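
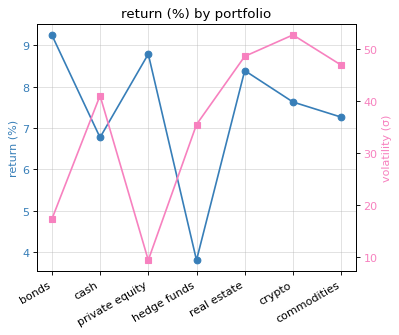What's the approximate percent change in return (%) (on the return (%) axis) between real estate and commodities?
real estate ≈ 8.5, commodities ≈ 7.5; (7.5 − 8.5) / 8.5 ≈ -11.8%.

≈ -11.8%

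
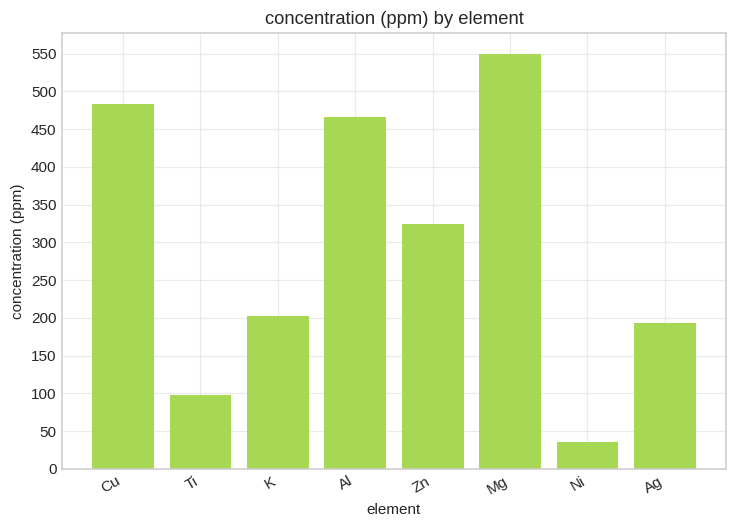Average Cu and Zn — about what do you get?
≈ 400

(500 + 300) / 2 ≈ 400.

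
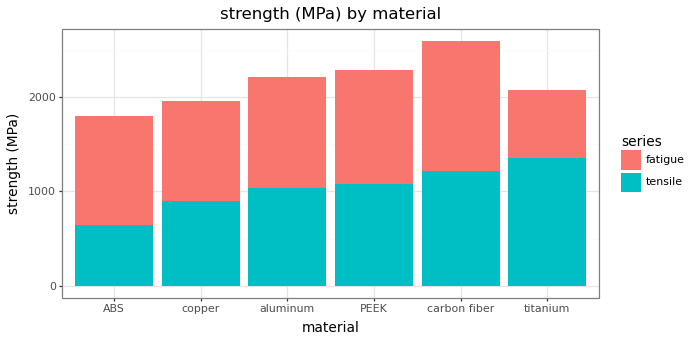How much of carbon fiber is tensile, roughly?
≈ 1000

tensile top ≈ 1000, bottom ≈ 0; segment ≈ 1000.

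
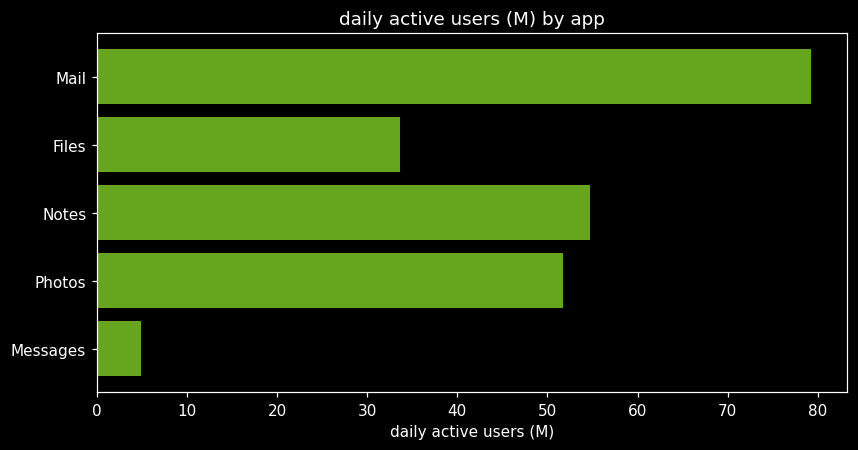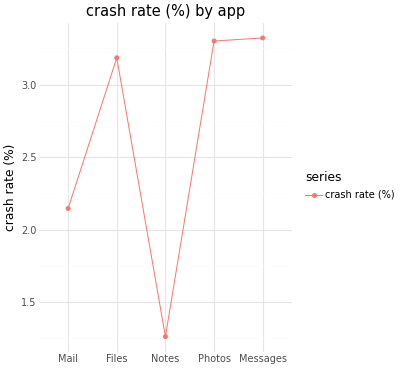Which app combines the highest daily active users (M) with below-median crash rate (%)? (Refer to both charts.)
Mail

Chart 2 median crash rate (%) ≈ 3; below-median apps: Mail, Notes. Among those, Mail has the highest daily active users (M) (≈ 80).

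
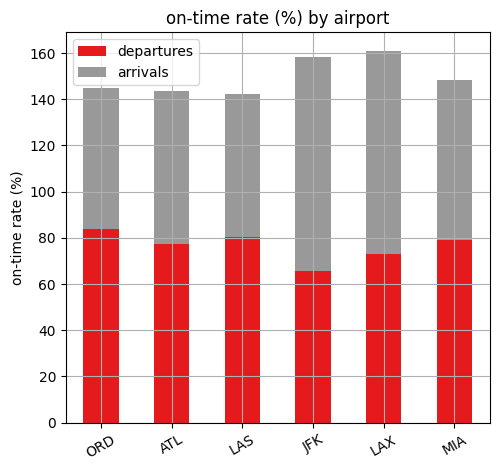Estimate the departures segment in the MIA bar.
departures top ≈ 80, bottom ≈ 0; segment ≈ 80.

≈ 80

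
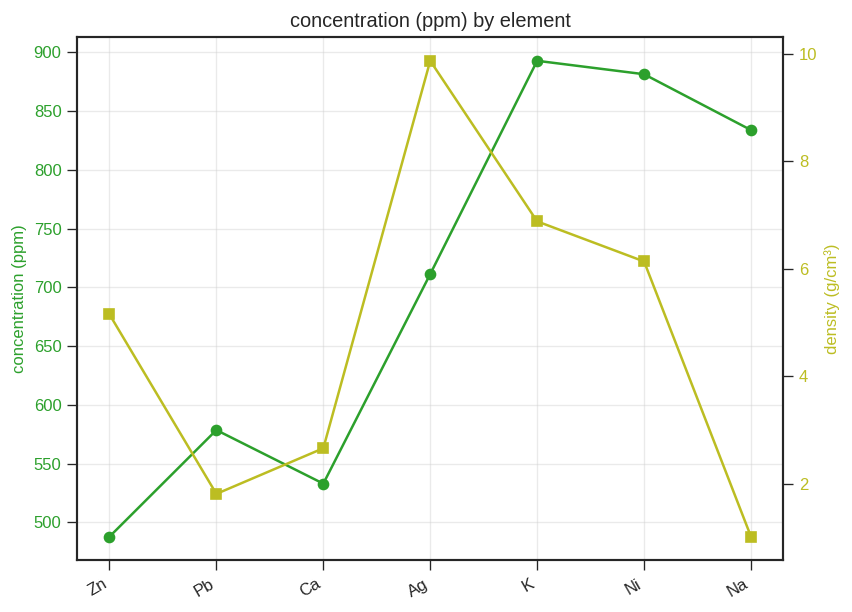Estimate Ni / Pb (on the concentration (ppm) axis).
Ni ≈ 900, Pb ≈ 600; 900/600 ≈ 1.5.

≈ 1.5×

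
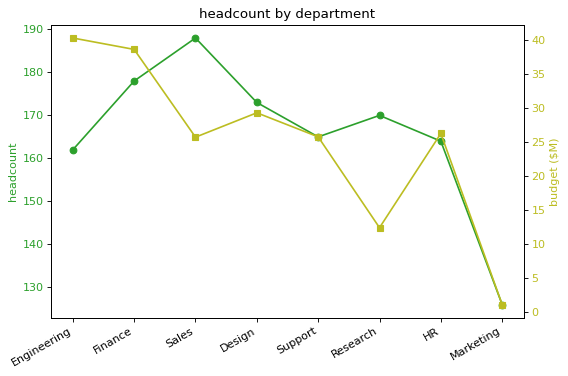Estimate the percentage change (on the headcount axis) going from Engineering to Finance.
Engineering ≈ 160, Finance ≈ 180; (180 − 160) / 160 ≈ +12.5%.

≈ +12.5%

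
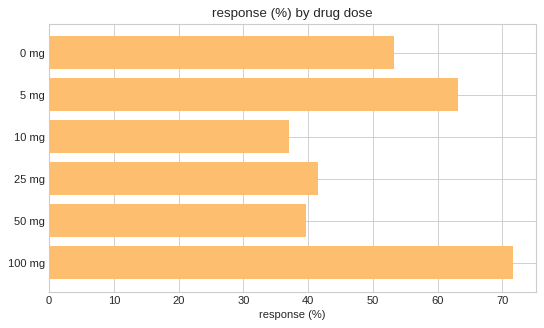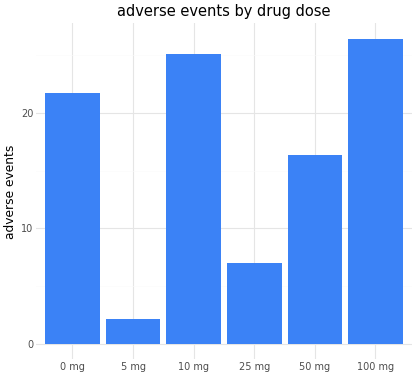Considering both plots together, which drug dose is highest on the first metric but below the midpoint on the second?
5 mg

Chart 2 median adverse events ≈ 20; below-median drug doses: 5 mg, 25 mg, 50 mg. Among those, 5 mg has the highest response (%) (≈ 60).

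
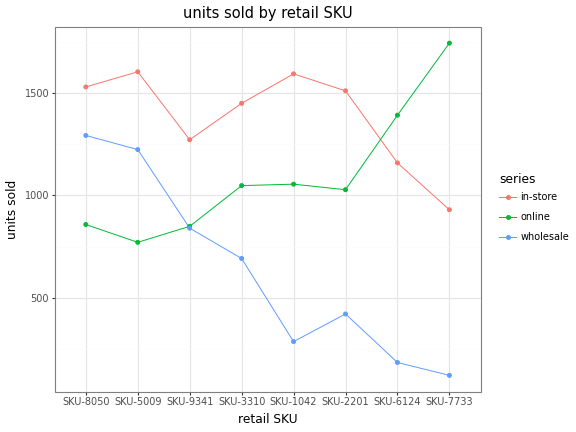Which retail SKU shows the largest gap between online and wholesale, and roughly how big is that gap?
SKU-7733: online ≈ 1800, wholesale ≈ 200 → gap ≈ 1600. Next-largest (SKU-6124) is only ≈ 1200.

SKU-7733, ≈ 1600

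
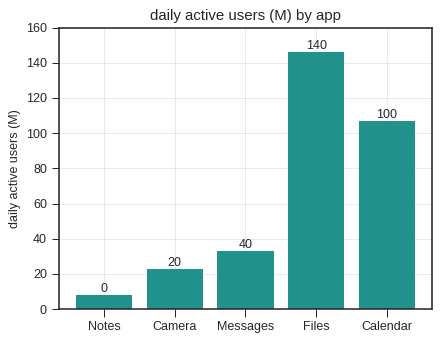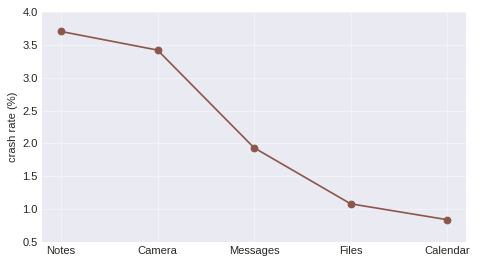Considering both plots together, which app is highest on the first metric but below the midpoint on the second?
Chart 2 median crash rate (%) ≈ 2; below-median apps: Files, Calendar. Among those, Files has the highest daily active users (M) (≈ 140).

Files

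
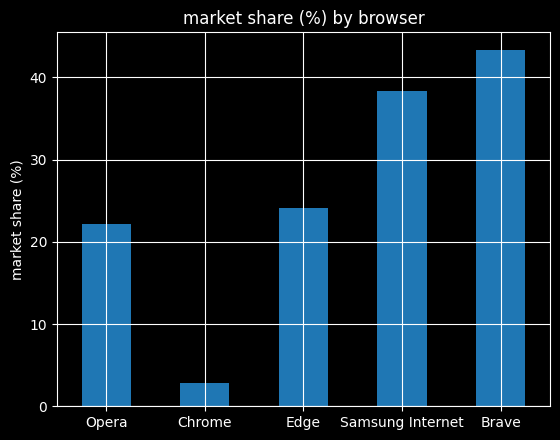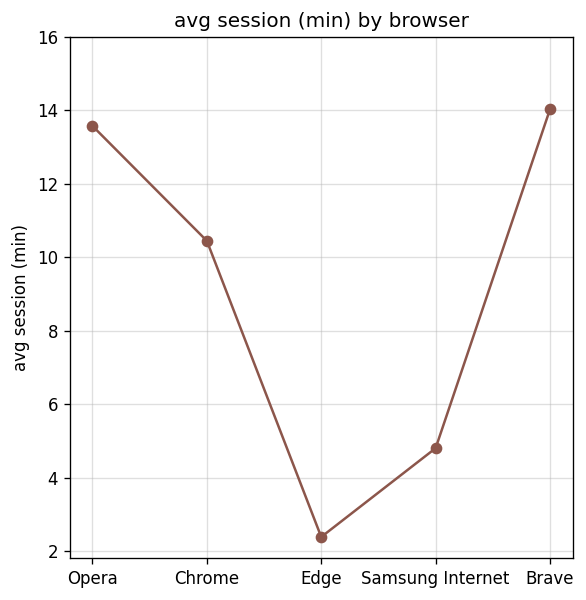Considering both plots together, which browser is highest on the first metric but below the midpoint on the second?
Chart 2 median avg session (min) ≈ 10; below-median browsers: Edge, Samsung Internet. Among those, Samsung Internet has the highest market share (%) (≈ 40).

Samsung Internet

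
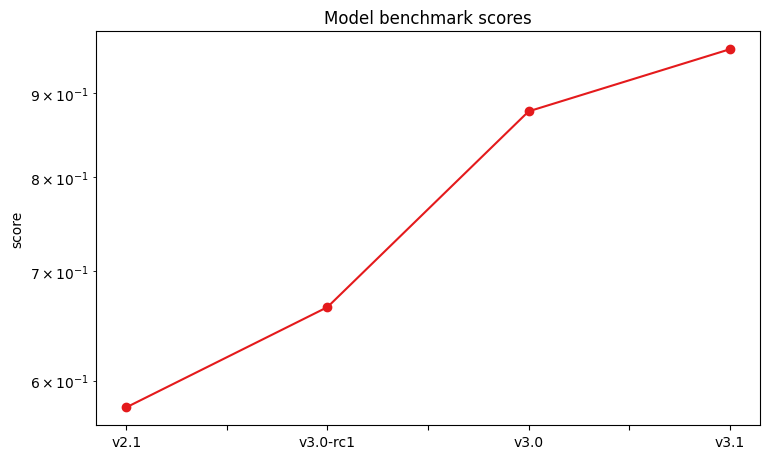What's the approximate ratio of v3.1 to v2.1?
v3.1 ≈ 0.95, v2.1 ≈ 0.60; 0.95/0.60 ≈ 1.58.

≈ 1.58×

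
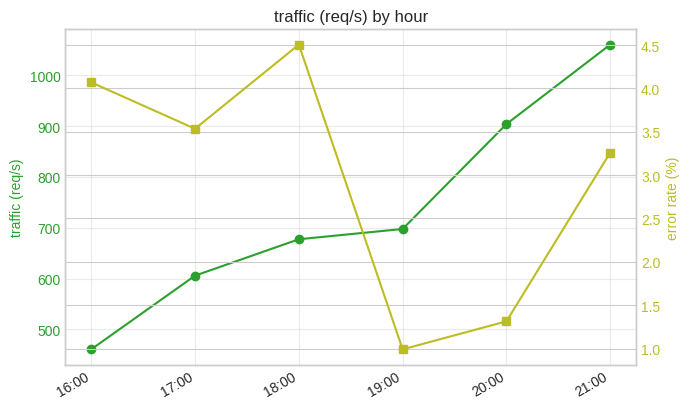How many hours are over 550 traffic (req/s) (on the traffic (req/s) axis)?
5

Above 550: 17:00, 18:00, 19:00, 20:00, 21:00.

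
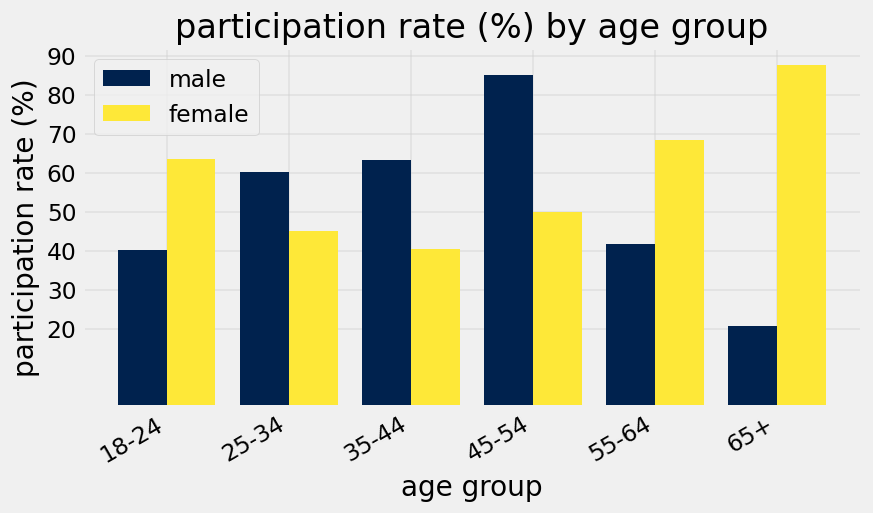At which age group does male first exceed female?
25-34

18-24: male ≈ 40 vs female ≈ 60 (not yet); 25-34: male ≈ 60 vs female ≈ 40 (first crossover).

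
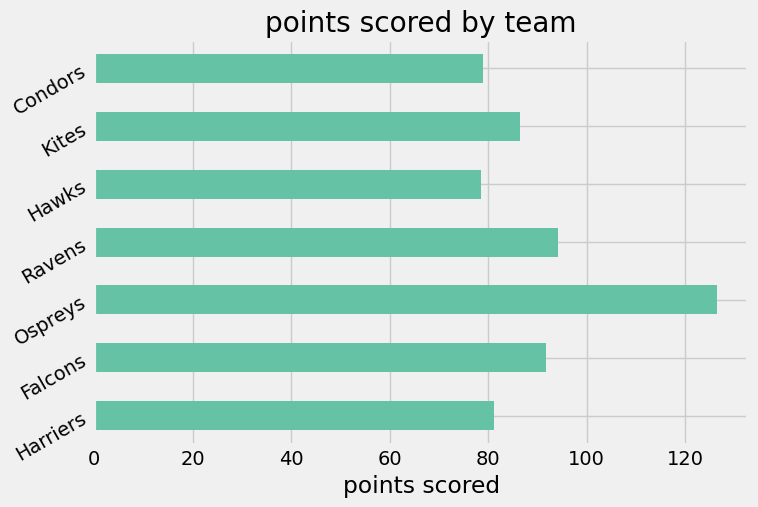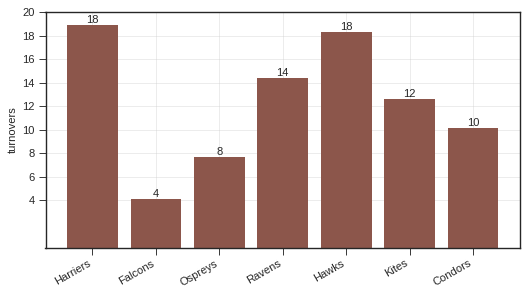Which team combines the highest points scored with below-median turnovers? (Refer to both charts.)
Ospreys

Chart 2 median turnovers ≈ 12; below-median teams: Falcons, Ospreys, Condors. Among those, Ospreys has the highest points scored (≈ 120).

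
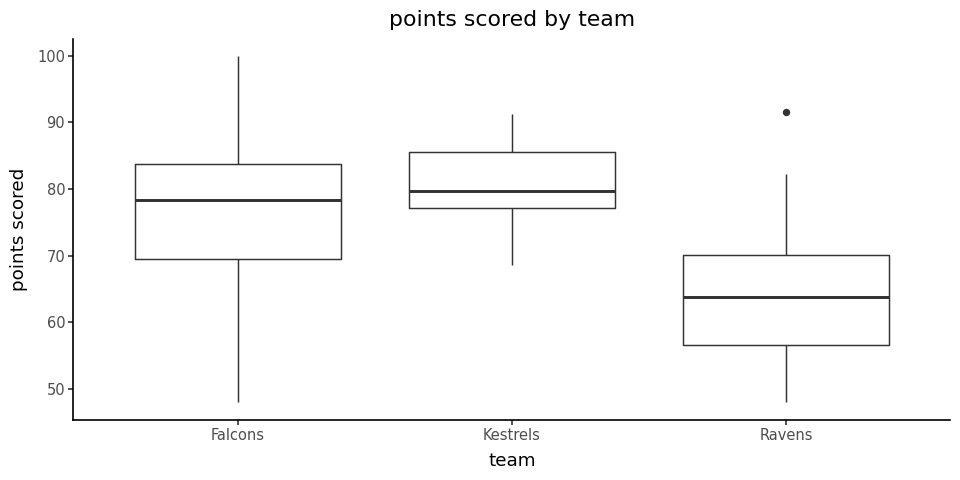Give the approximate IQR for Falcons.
Q3 ≈ 84, Q1 ≈ 70; IQR ≈ 14.

≈ 14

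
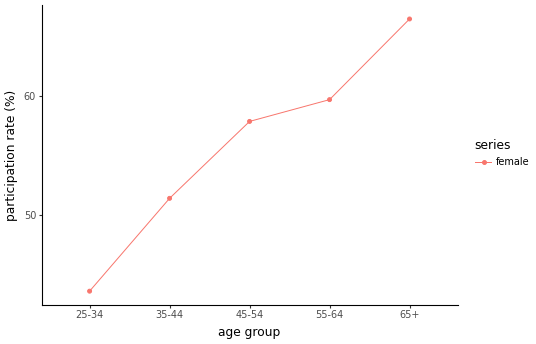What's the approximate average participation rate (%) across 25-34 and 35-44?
≈ 48

(44 + 52) / 2 ≈ 48.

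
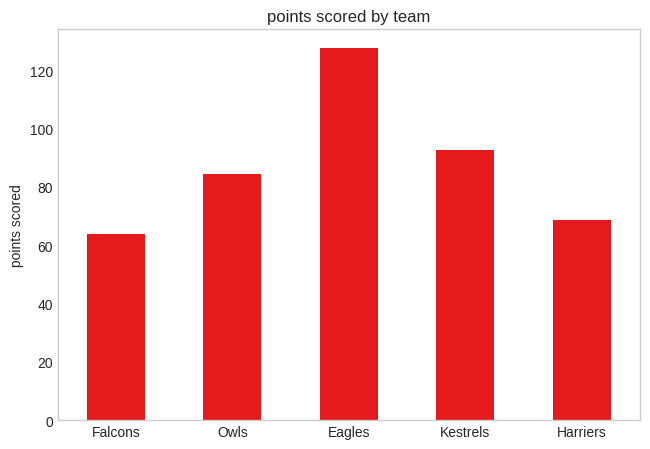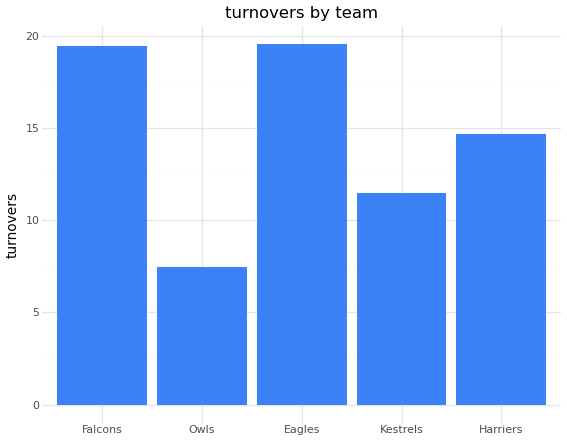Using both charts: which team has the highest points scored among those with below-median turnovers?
Chart 2 median turnovers ≈ 14; below-median teams: Owls, Kestrels. Among those, Kestrels has the highest points scored (≈ 100).

Kestrels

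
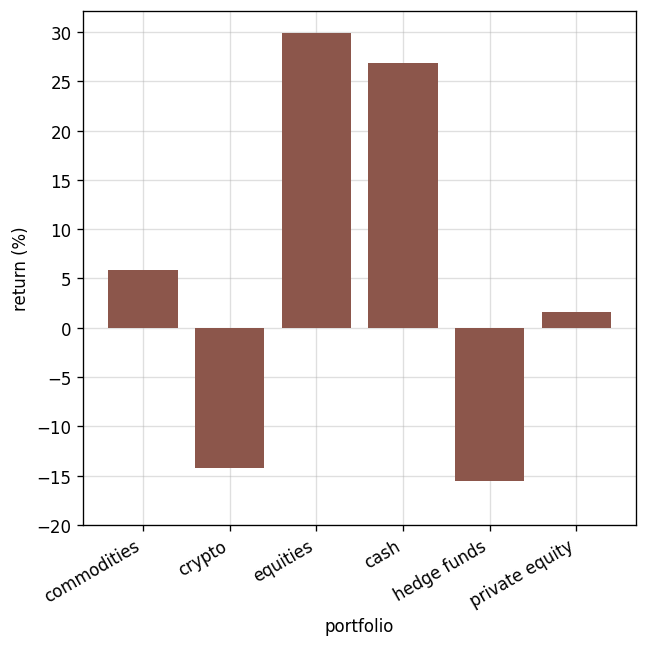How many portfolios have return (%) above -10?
Above -10: commodities, equities, cash, private equity.

4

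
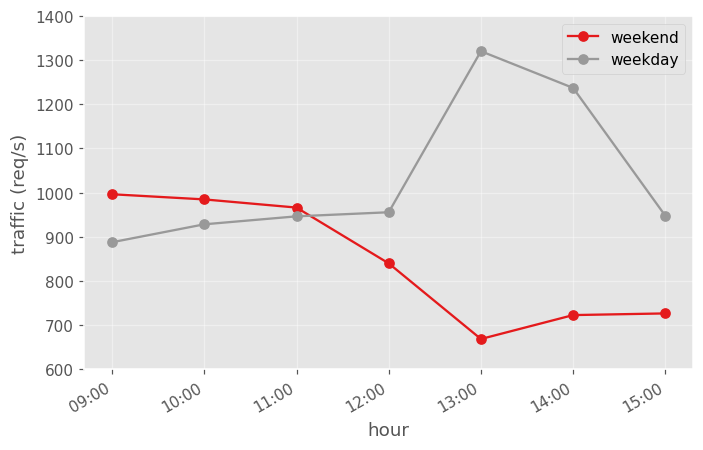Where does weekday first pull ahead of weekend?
12:00

11:00: weekday ≈ 900 vs weekend ≈ 1000 (not yet); 12:00: weekday ≈ 1000 vs weekend ≈ 800 (first crossover).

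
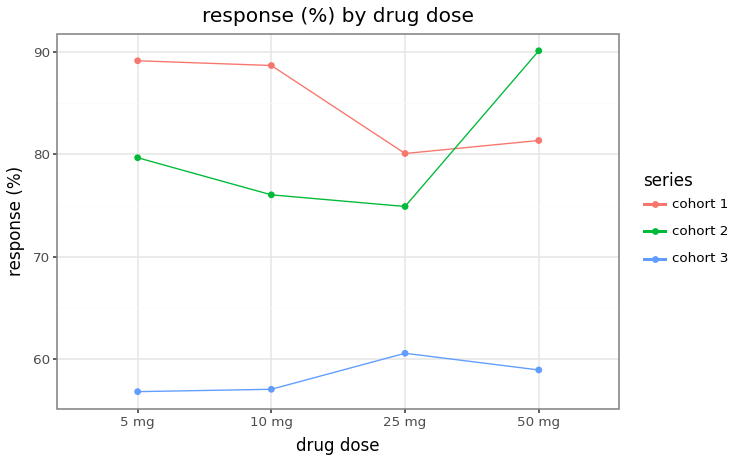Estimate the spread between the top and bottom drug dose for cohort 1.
Max 5 mg ≈ 90, min 25 mg ≈ 80; range ≈ 10.

≈ 10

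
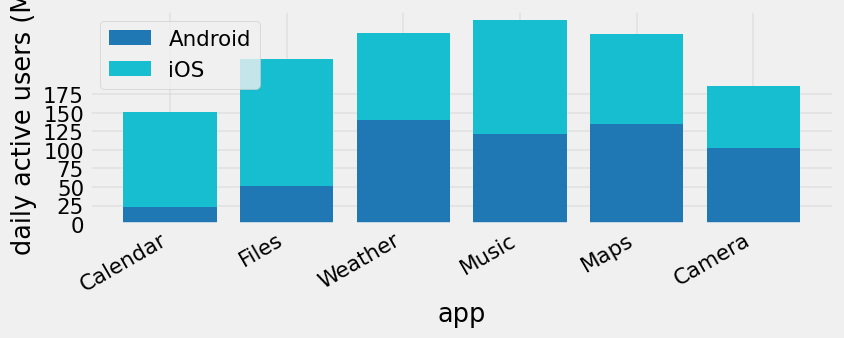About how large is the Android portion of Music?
Android top ≈ 125, bottom ≈ 0; segment ≈ 125.

≈ 125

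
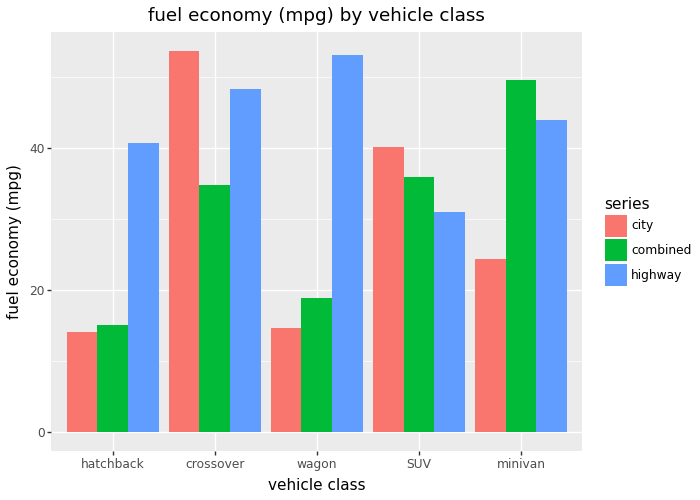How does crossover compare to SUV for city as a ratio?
crossover ≈ 55, SUV ≈ 40; 55/40 ≈ 1.38.

≈ 1.38×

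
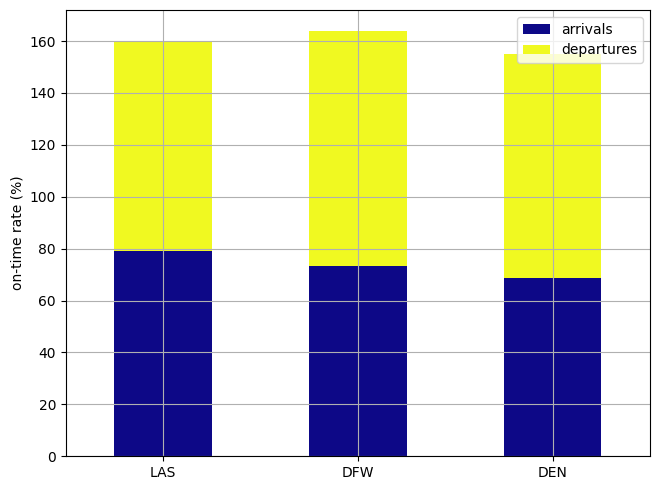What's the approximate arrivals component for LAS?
arrivals top ≈ 80, bottom ≈ 0; segment ≈ 80.

≈ 80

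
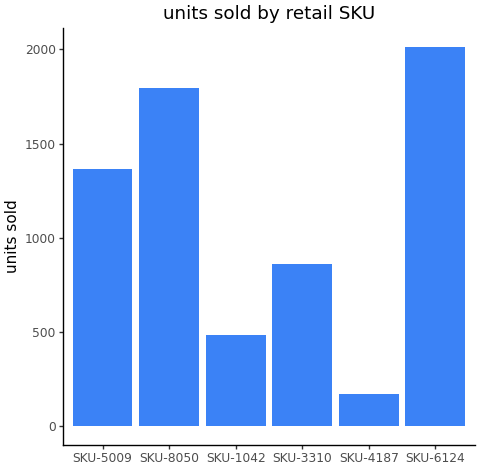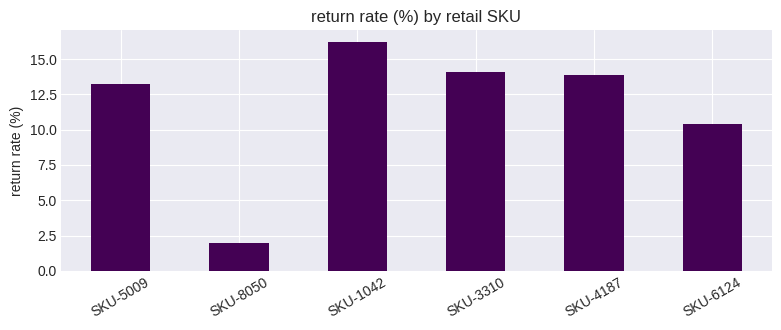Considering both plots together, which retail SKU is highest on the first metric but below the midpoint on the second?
Chart 2 median return rate (%) ≈ 14; below-median retail SKUs: SKU-5009, SKU-8050, SKU-6124. Among those, SKU-6124 has the highest units sold (≈ 2000).

SKU-6124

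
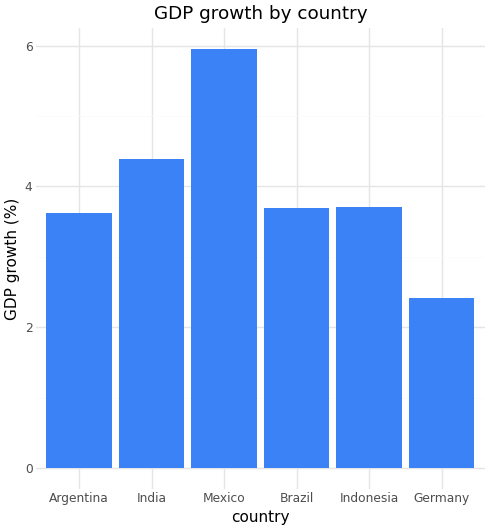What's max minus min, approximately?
Max Mexico ≈ 6.0, min Germany ≈ 2.5; range ≈ 3.5.

≈ 3.5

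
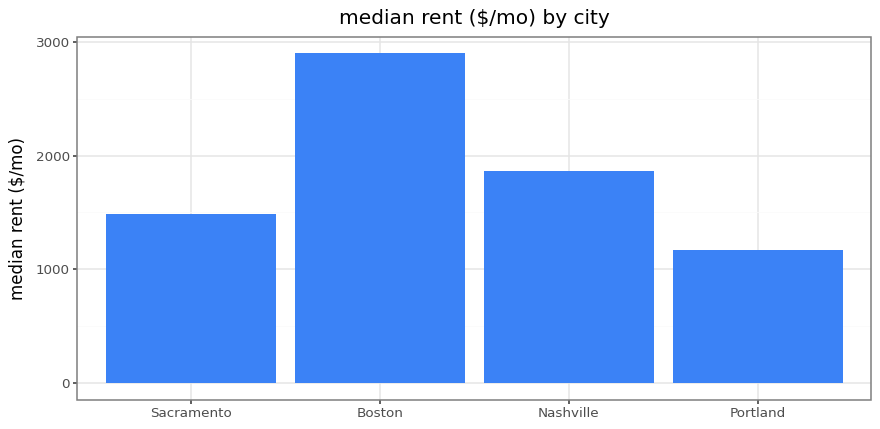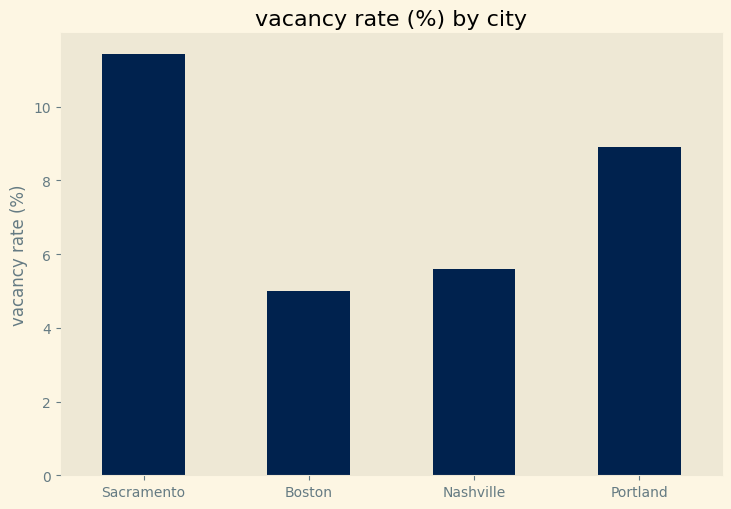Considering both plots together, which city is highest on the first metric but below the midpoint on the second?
Boston

Chart 2 median vacancy rate (%) ≈ 8; below-median cities: Boston, Nashville. Among those, Boston has the highest median rent ($/mo) (≈ 3000).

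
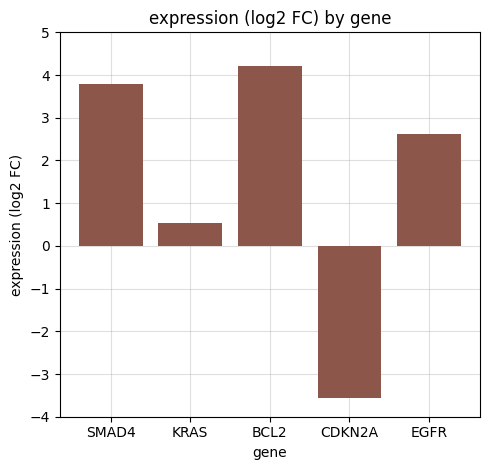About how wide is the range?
≈ 8

Max BCL2 ≈ 4, min CDKN2A ≈ -4; range ≈ 8.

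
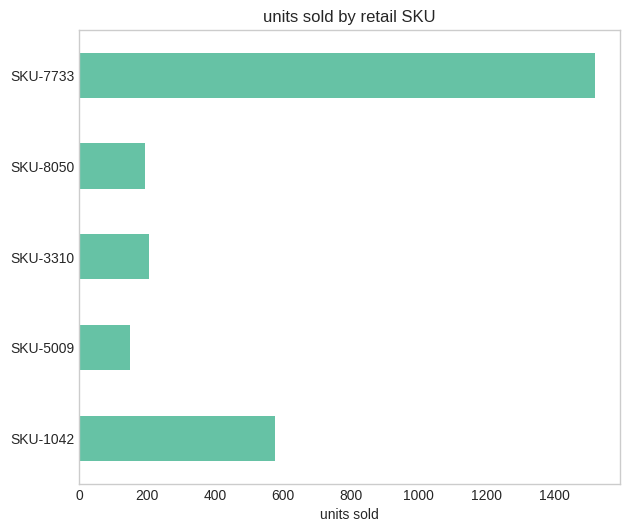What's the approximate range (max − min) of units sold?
≈ 1400

Max SKU-7733 ≈ 1600, min SKU-5009 ≈ 200; range ≈ 1400.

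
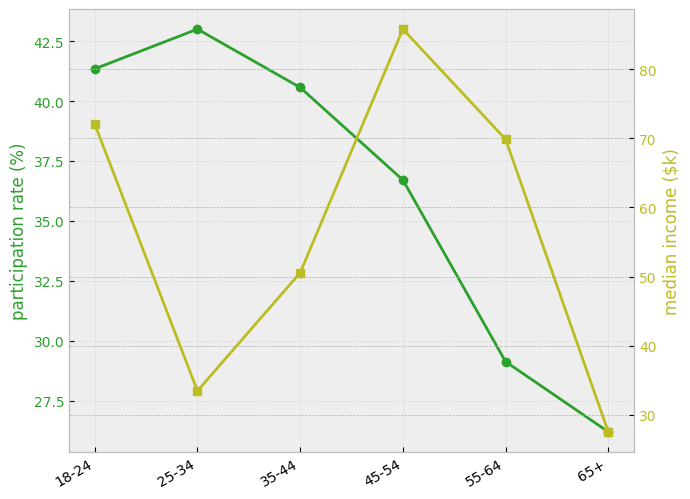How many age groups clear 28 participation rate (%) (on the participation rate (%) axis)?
Above 28: 18-24, 25-34, 35-44, 45-54, 55-64.

5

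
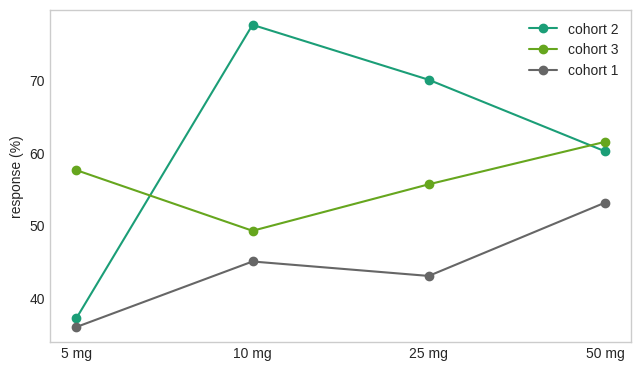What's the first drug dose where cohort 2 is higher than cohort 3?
5 mg: cohort 2 ≈ 35 vs cohort 3 ≈ 60 (not yet); 10 mg: cohort 2 ≈ 80 vs cohort 3 ≈ 50 (first crossover).

10 mg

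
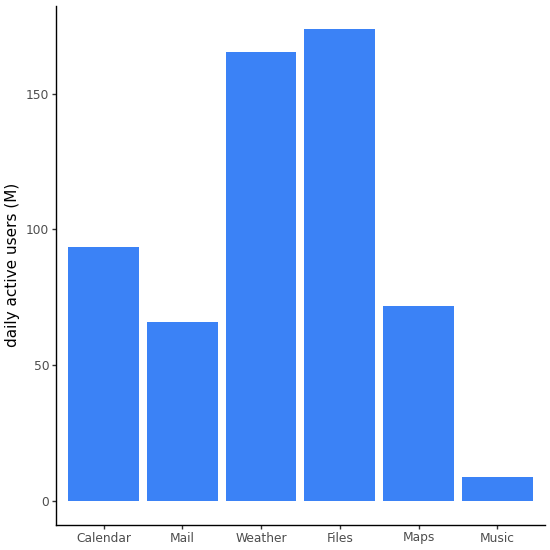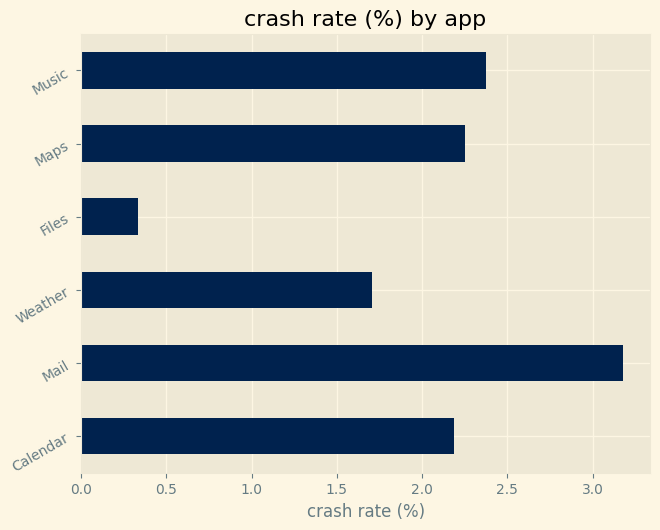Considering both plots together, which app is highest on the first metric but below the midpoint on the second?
Chart 2 median crash rate (%) ≈ 2; below-median apps: Calendar, Weather, Files. Among those, Files has the highest daily active users (M) (≈ 180).

Files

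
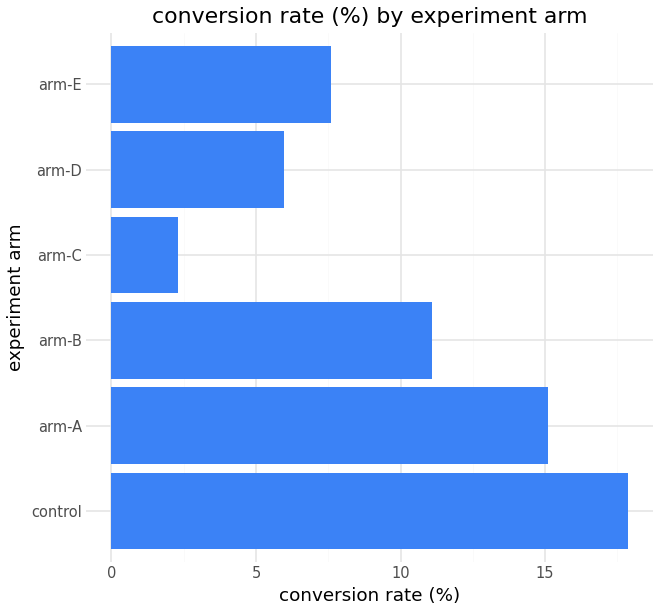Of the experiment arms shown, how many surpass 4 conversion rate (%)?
5

Above 4: control, arm-A, arm-B, arm-D, arm-E.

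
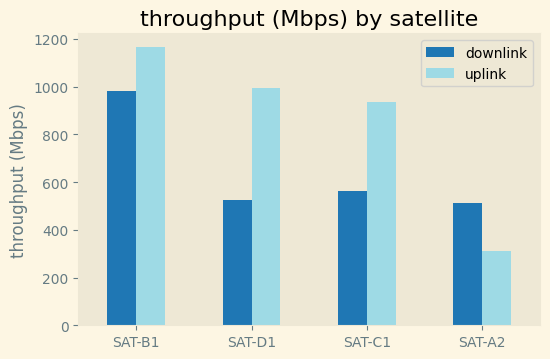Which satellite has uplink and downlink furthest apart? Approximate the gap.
SAT-D1: uplink ≈ 1000, downlink ≈ 500 → gap ≈ 500. Next-largest (SAT-C1) is only ≈ 300.

SAT-D1, ≈ 500 Mbps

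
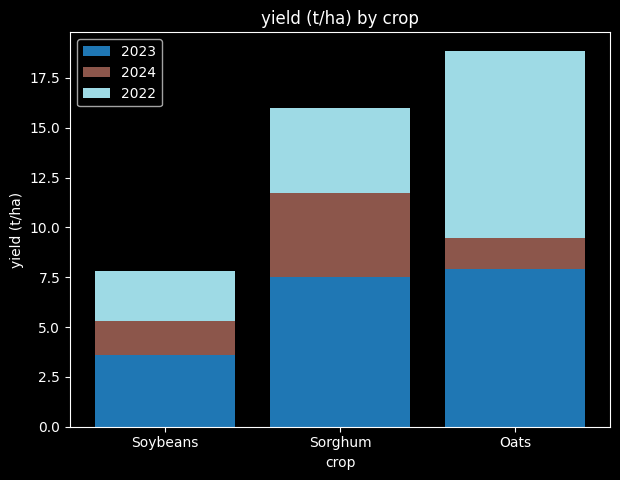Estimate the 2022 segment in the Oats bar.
2022 top ≈ 18, bottom ≈ 10; segment ≈ 8.

≈ 8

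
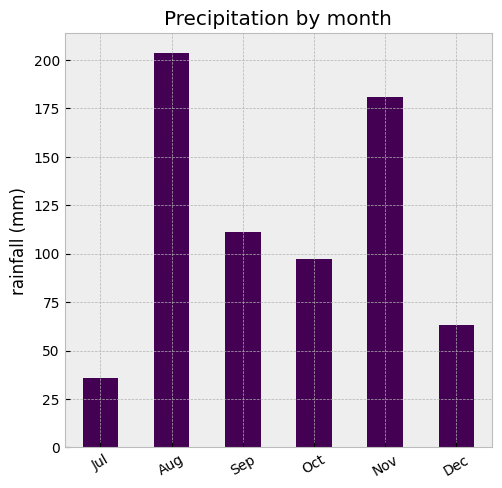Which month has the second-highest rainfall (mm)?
Nov

Top 3: Aug ≈ 200, Nov ≈ 180, Sep ≈ 120.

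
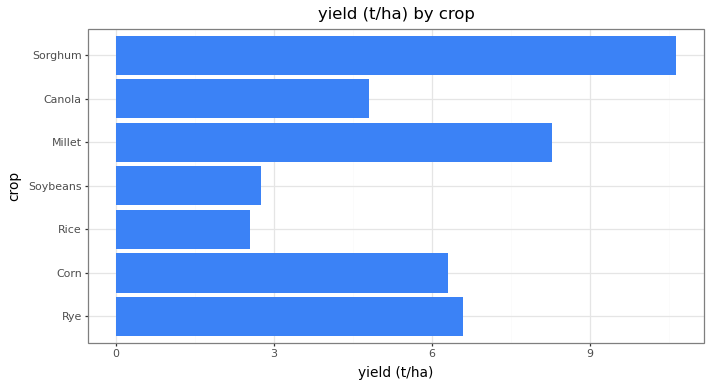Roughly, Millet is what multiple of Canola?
≈ 1.6×

Millet ≈ 8, Canola ≈ 5; 8/5 ≈ 1.6.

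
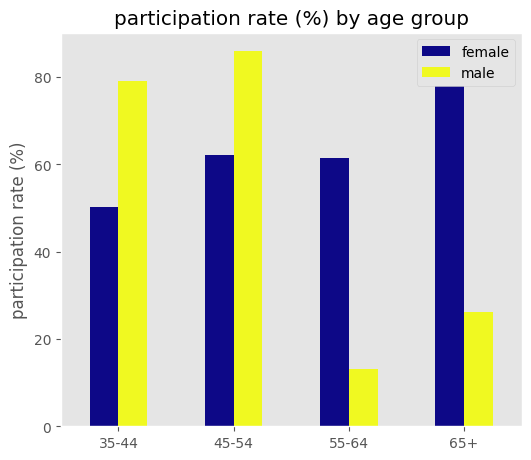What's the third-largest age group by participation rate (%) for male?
65+

Top 4 for male: 45-54 ≈ 90, 35-44 ≈ 80, 65+ ≈ 30, 55-64 ≈ 10.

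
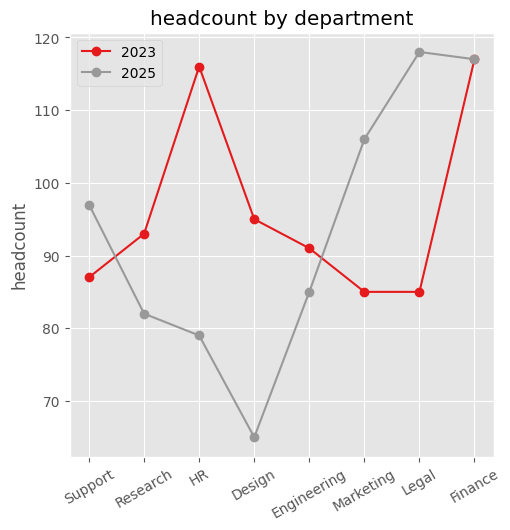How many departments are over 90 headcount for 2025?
Above 90: Support, Marketing, Legal, Finance.

4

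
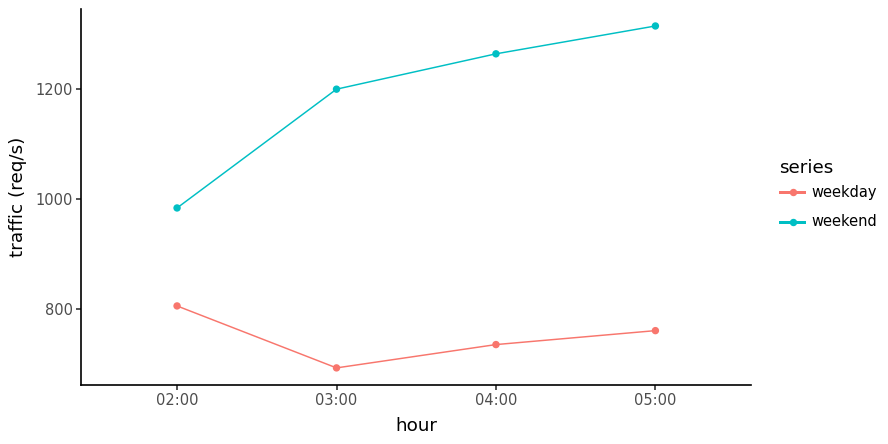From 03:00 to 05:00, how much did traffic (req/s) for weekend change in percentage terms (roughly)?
≈ +8.3%

03:00 ≈ 1200, 05:00 ≈ 1300; (1300 − 1200) / 1200 ≈ +8.3%.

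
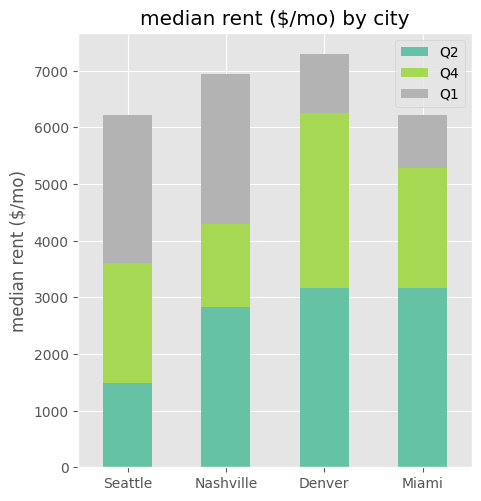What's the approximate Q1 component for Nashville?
≈ 3000

Q1 top ≈ 7000, bottom ≈ 4000; segment ≈ 3000.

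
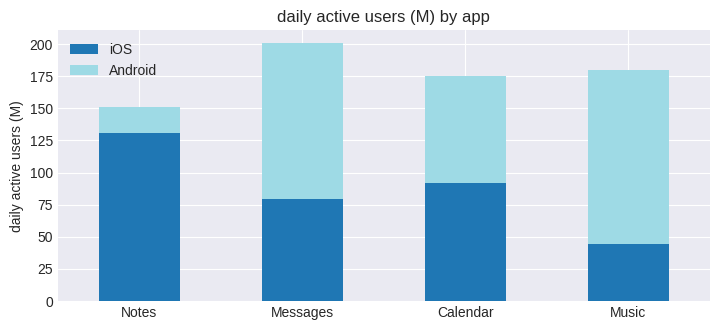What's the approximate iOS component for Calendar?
≈ 100

iOS top ≈ 100, bottom ≈ 0; segment ≈ 100.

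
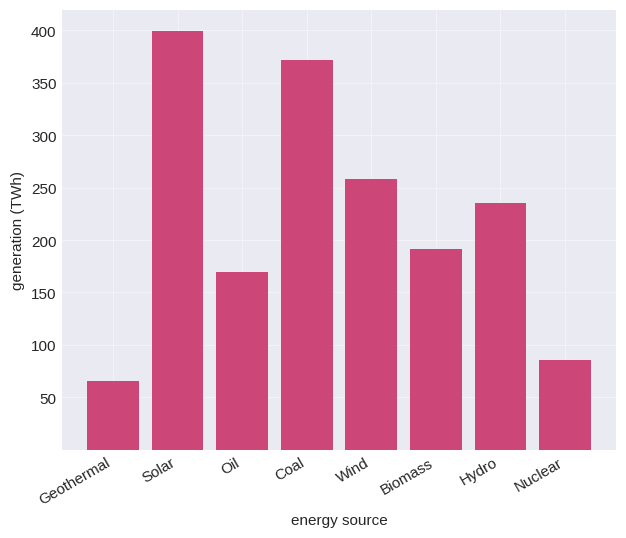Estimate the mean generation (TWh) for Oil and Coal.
(150 + 350) / 2 ≈ 250.

≈ 250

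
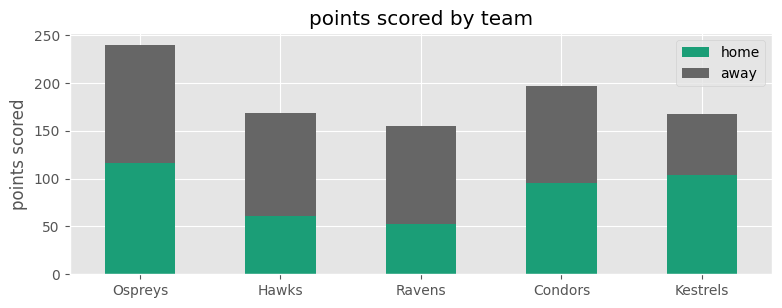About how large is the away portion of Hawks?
≈ 100

away top ≈ 160, bottom ≈ 60; segment ≈ 100.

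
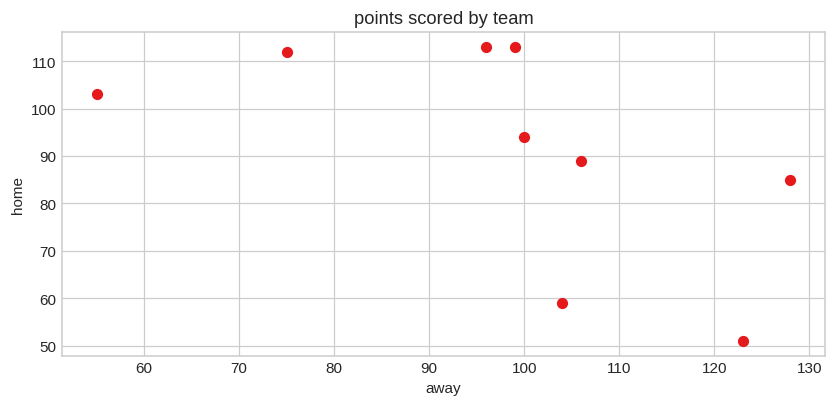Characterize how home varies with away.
Points are negatively correlated; moderate (|r| ≈ 0.6).

negative, moderate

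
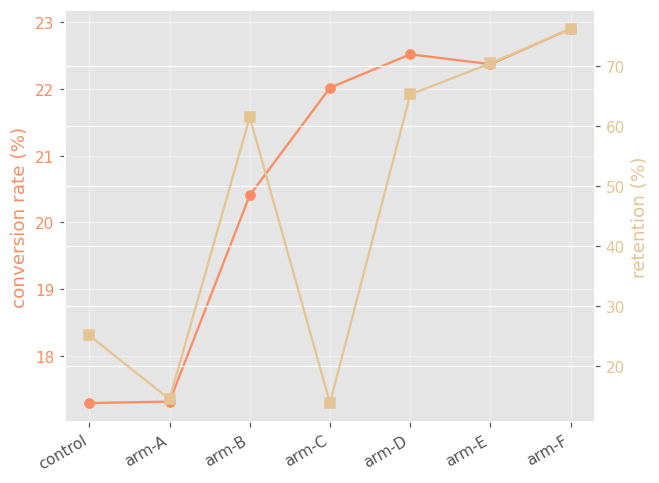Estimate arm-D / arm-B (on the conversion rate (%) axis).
arm-D ≈ 22.5, arm-B ≈ 20.5; 22.5/20.5 ≈ 1.1.

≈ 1.1×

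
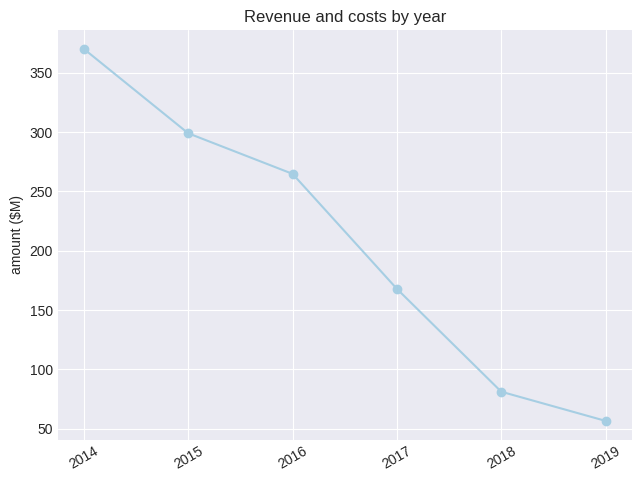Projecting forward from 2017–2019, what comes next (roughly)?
≈ 0

Last three: 150, 100, 50 → slope ≈ -50/step → next ≈ 0.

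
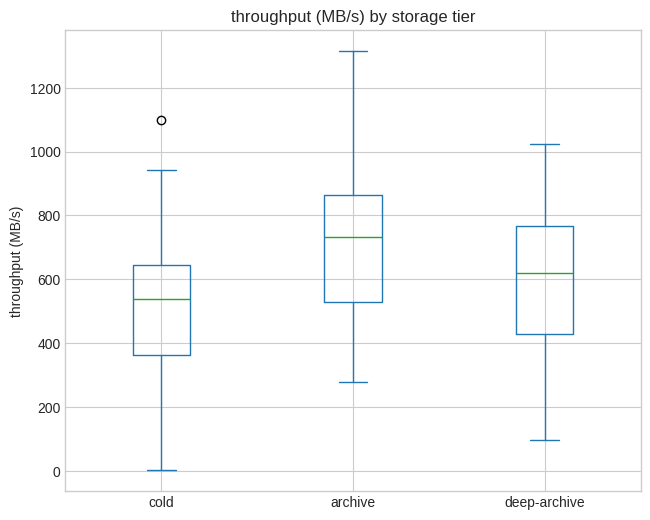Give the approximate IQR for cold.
≈ 275

Q3 ≈ 650, Q1 ≈ 375; IQR ≈ 275.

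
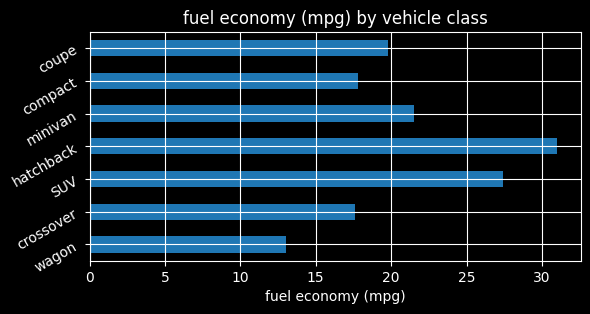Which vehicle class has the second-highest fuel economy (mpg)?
Top 3: hatchback ≈ 30, SUV ≈ 25, minivan ≈ 20.

SUV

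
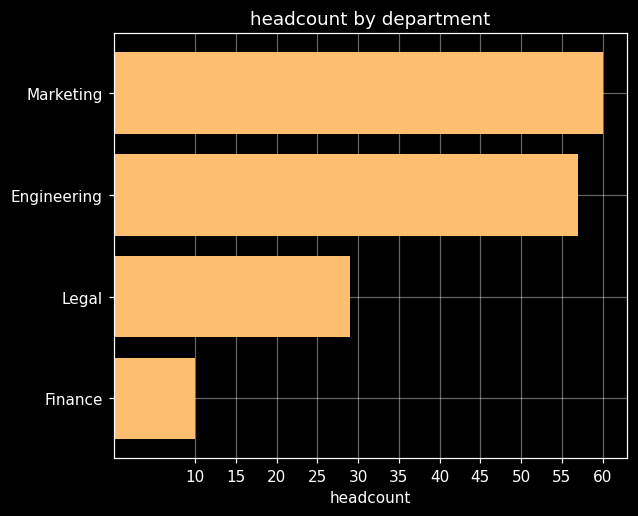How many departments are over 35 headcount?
2

Above 35: Marketing, Engineering.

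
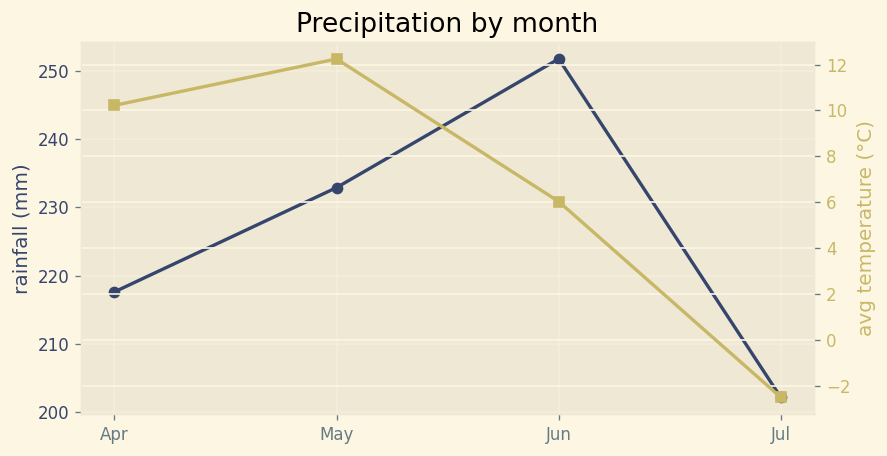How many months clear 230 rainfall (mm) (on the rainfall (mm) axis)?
Above 230: May, Jun.

2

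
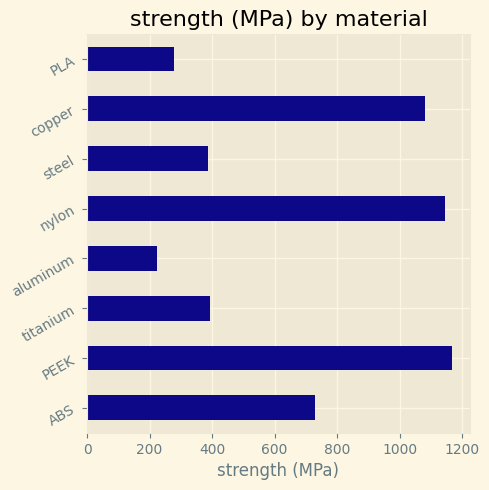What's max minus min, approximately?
Max PEEK ≈ 1200, min aluminum ≈ 200; range ≈ 1000.

≈ 1000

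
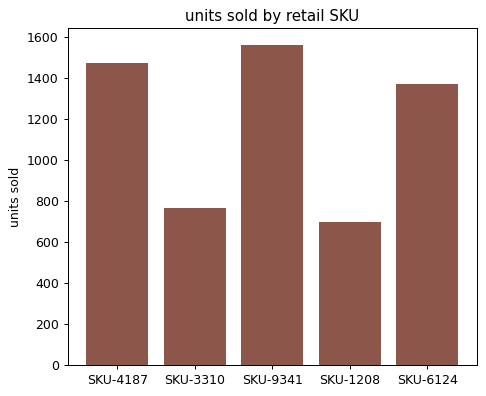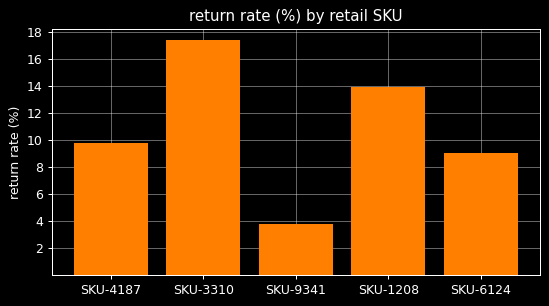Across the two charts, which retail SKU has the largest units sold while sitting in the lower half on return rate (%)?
Chart 2 median return rate (%) ≈ 10; below-median retail SKUs: SKU-9341, SKU-6124. Among those, SKU-9341 has the highest units sold (≈ 1600).

SKU-9341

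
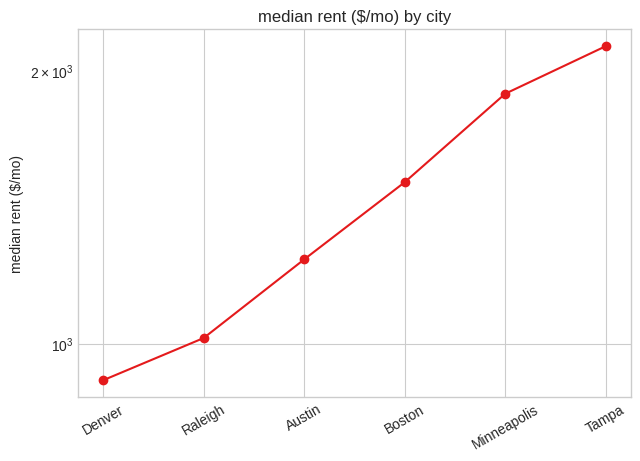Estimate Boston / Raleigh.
≈ 1.6×

Boston ≈ 1600, Raleigh ≈ 1000; 1600/1000 ≈ 1.6.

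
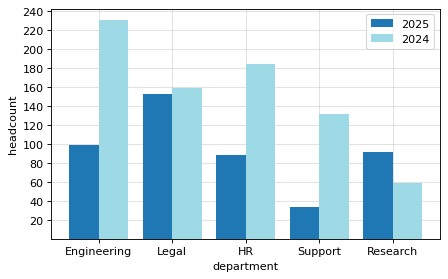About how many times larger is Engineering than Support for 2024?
Engineering ≈ 240, Support ≈ 140; 240/140 ≈ 1.71.

≈ 1.71×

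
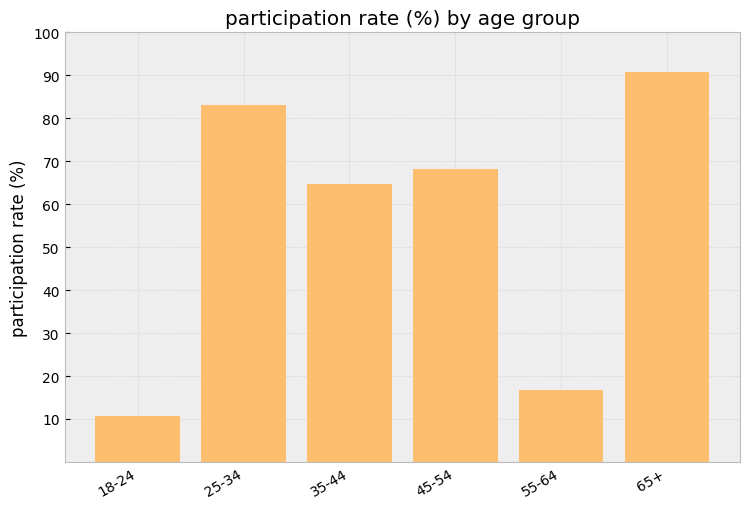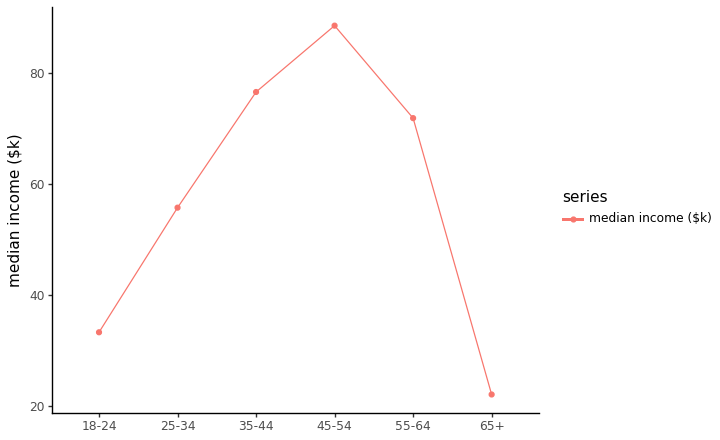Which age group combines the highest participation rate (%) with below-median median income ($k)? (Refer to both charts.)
65+

Chart 2 median median income ($k) ≈ 60; below-median age groups: 18-24, 25-34, 65+. Among those, 65+ has the highest participation rate (%) (≈ 90).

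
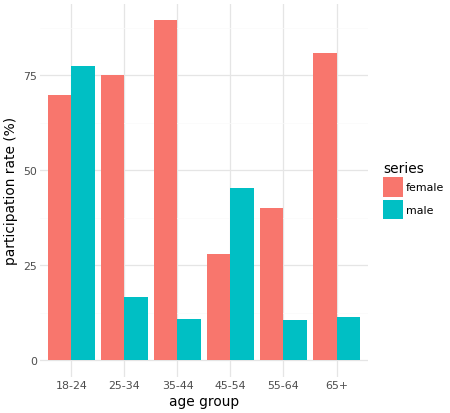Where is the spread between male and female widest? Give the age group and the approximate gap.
35-44, ≈ 80 %

35-44: male ≈ 10, female ≈ 90 → gap ≈ 80. Next-largest (65+) is only ≈ 70.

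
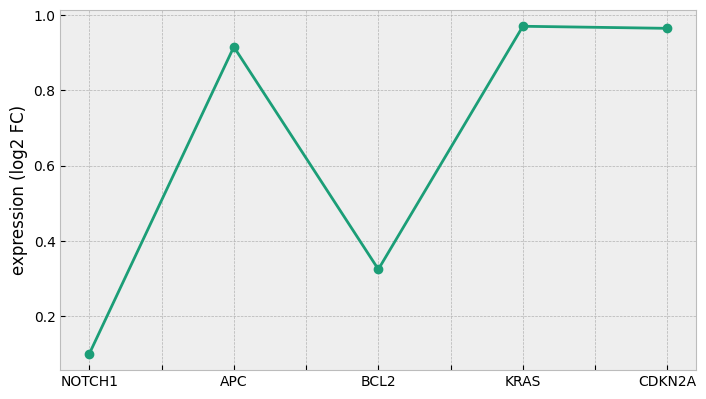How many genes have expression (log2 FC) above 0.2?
4

Above 0.2: APC, BCL2, KRAS, CDKN2A.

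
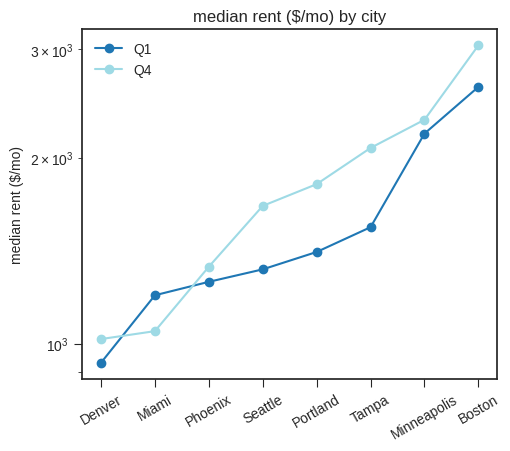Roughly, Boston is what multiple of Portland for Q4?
≈ 1.67×

Boston ≈ 3000, Portland ≈ 1800; 3000/1800 ≈ 1.67.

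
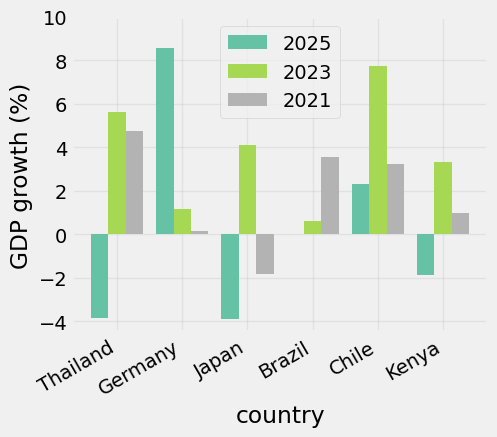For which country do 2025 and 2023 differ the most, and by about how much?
Thailand: 2025 ≈ -4, 2023 ≈ 6 → gap ≈ 10. Next-largest (Japan) is only ≈ 8.

Thailand, ≈ 10 %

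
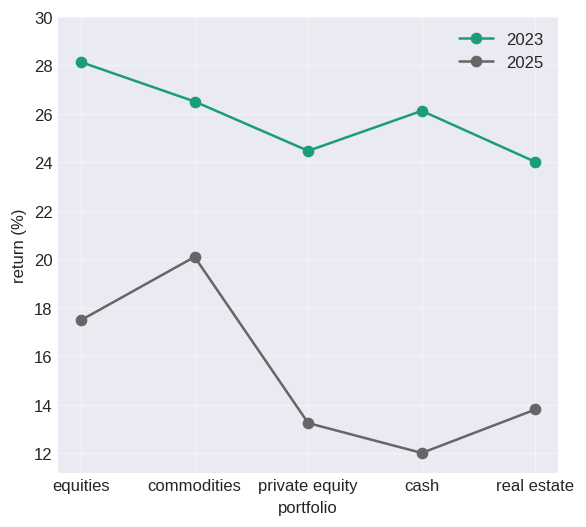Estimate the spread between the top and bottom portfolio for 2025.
≈ 8

Max commodities ≈ 20, min cash ≈ 12; range ≈ 8.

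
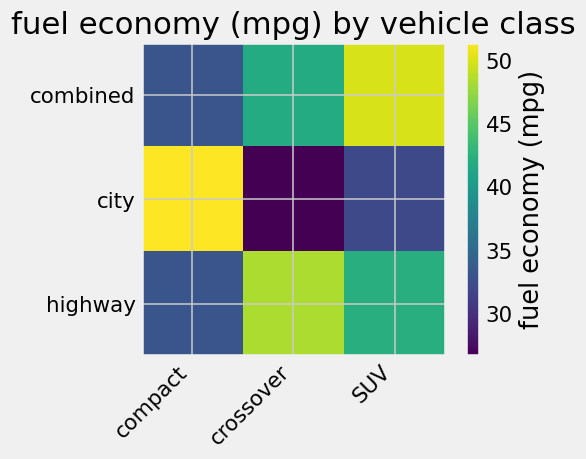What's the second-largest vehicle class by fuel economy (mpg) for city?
Top 3 for city: compact ≈ 50, SUV ≈ 30, crossover ≈ 25.

SUV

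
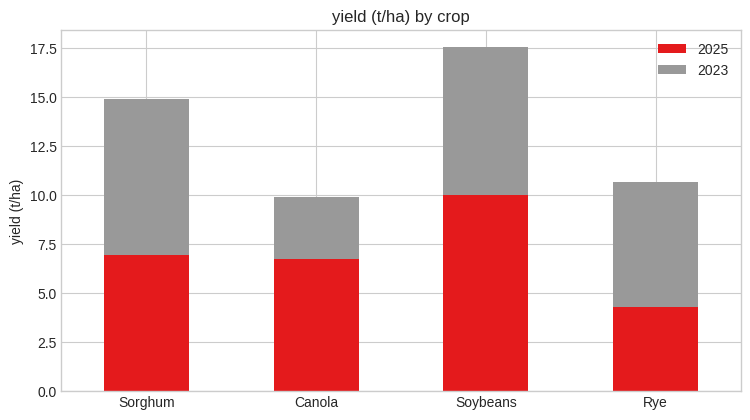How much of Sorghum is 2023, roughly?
≈ 8

2023 top ≈ 14, bottom ≈ 6; segment ≈ 8.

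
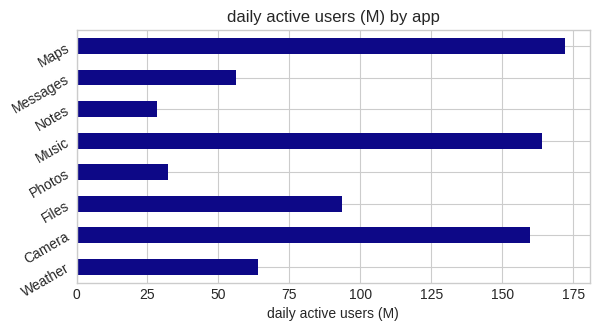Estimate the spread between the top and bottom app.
≈ 160

Max Maps ≈ 180, min Notes ≈ 20; range ≈ 160.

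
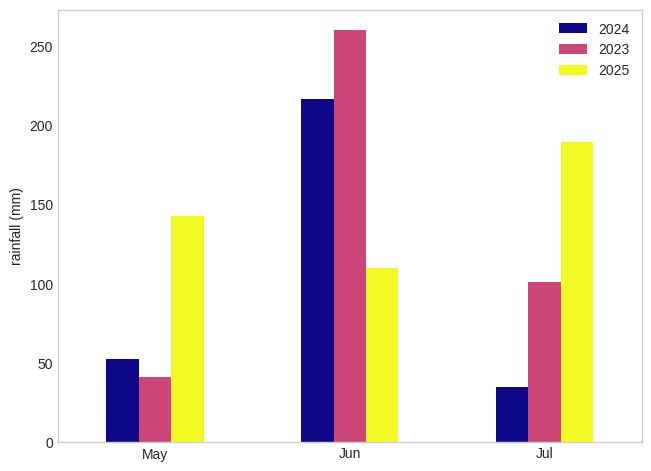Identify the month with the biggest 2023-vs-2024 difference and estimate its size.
Jul: 2023 ≈ 100, 2024 ≈ 25 → gap ≈ 75. Next-largest (Jun) is only ≈ 25.

Jul, ≈ 75 mm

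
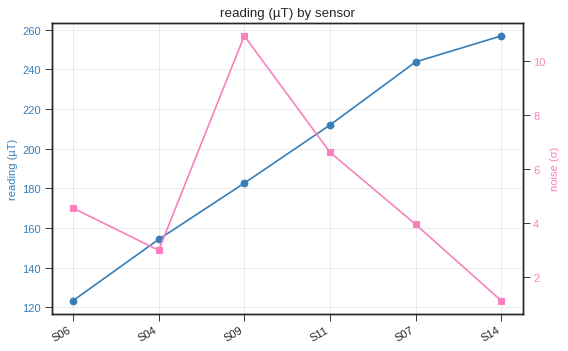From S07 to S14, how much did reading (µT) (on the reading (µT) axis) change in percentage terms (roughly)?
S07 ≈ 240, S14 ≈ 260; (260 − 240) / 240 ≈ +8.3%.

≈ +8.3%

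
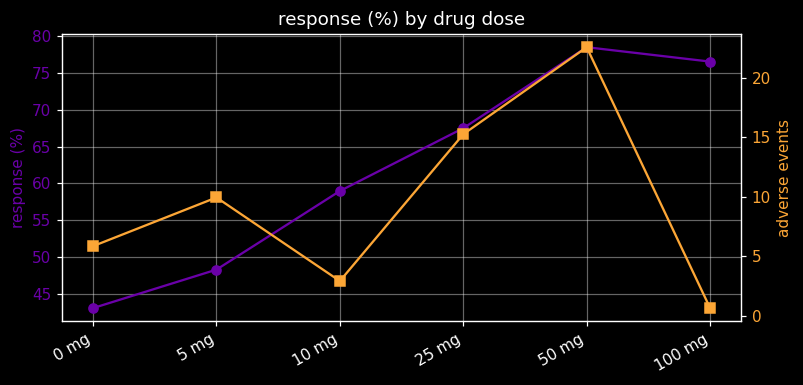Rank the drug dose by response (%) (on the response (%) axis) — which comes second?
100 mg

Top 3 (on the response (%) axis): 50 mg ≈ 80, 100 mg ≈ 75, 25 mg ≈ 65.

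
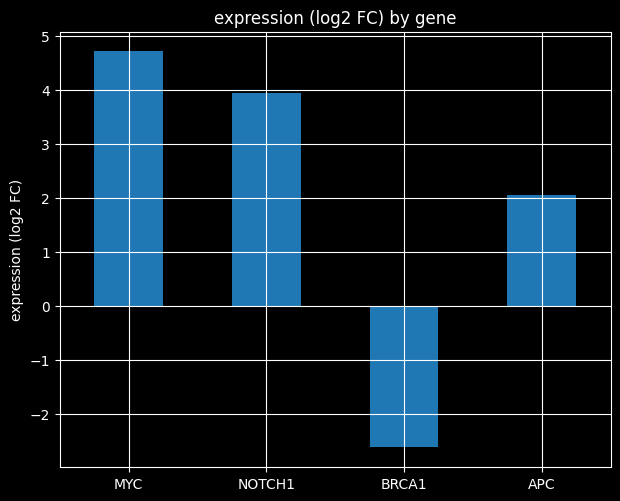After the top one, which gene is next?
Top 3: MYC ≈ 5, NOTCH1 ≈ 4, APC ≈ 2.

NOTCH1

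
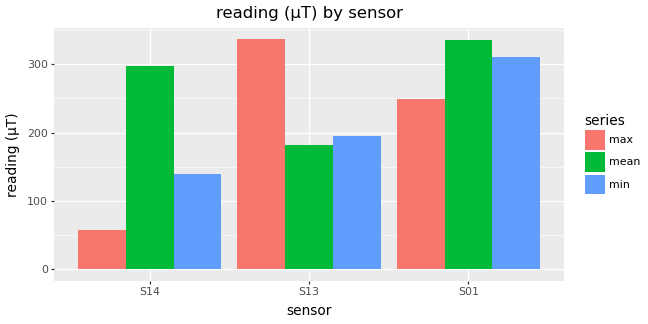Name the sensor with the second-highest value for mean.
Top 3 for mean: S01 ≈ 350, S14 ≈ 300, S13 ≈ 200.

S14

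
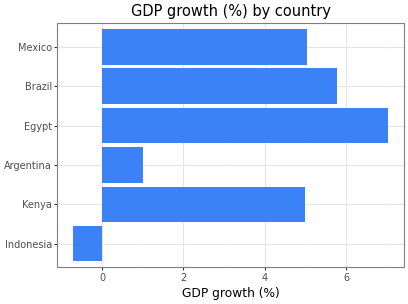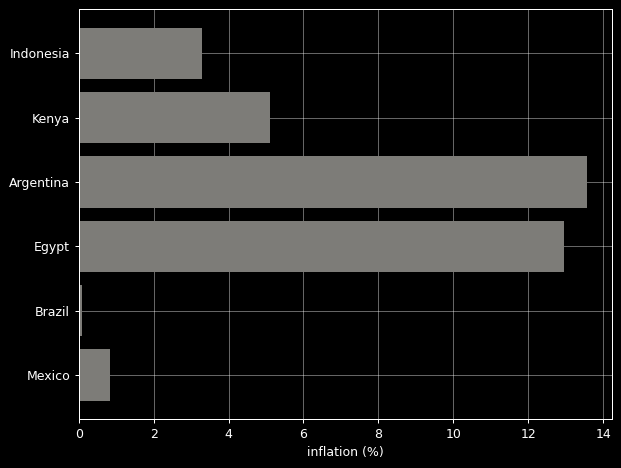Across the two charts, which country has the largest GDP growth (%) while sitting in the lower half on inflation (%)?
Brazil

Chart 2 median inflation (%) ≈ 4; below-median countries: Indonesia, Brazil, Mexico. Among those, Brazil has the highest GDP growth (%) (≈ 6).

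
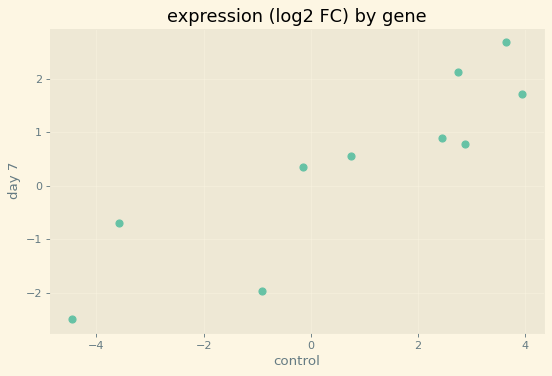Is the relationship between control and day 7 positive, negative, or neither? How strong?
positive, strong

Points are positively correlated; strong (|r| ≈ 0.9).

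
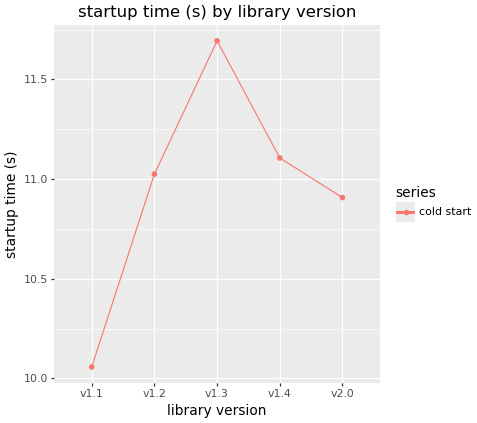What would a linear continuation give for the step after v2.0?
≈ 10.7

Last three: 11.6, 11.2, 11.0 → slope ≈ -0.3/step → next ≈ 10.7.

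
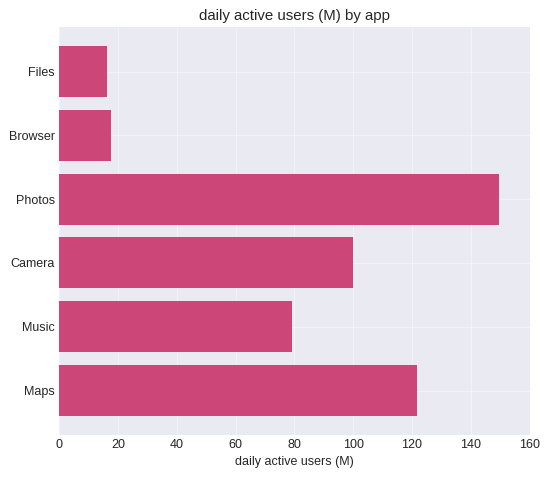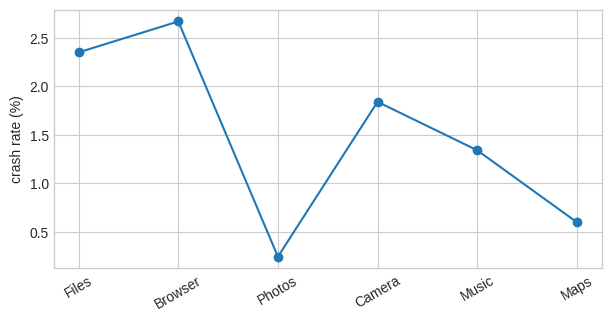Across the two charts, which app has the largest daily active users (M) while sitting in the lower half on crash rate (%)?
Photos

Chart 2 median crash rate (%) ≈ 1.5; below-median apps: Photos, Music, Maps. Among those, Photos has the highest daily active users (M) (≈ 140).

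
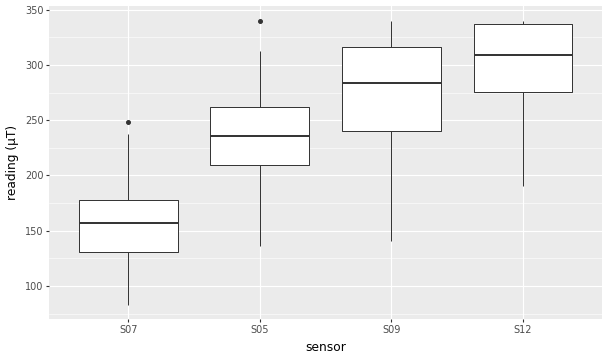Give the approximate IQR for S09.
≈ 80

Q3 ≈ 320, Q1 ≈ 240; IQR ≈ 80.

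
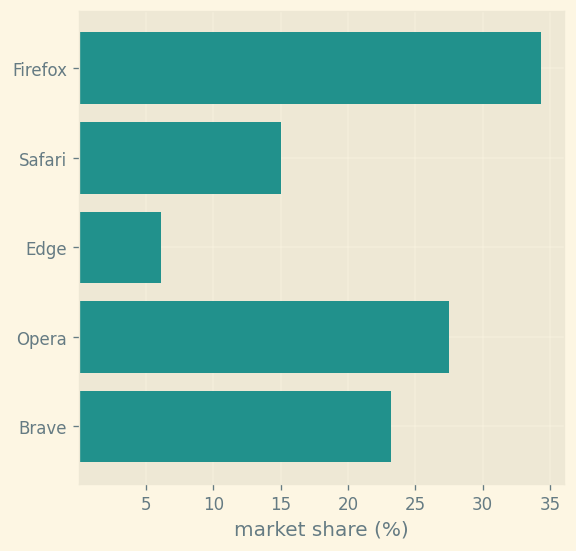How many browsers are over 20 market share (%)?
3

Above 20: Firefox, Opera, Brave.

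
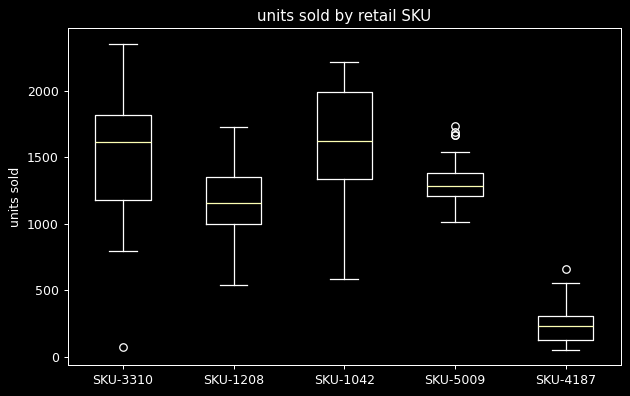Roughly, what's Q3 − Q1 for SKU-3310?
Q3 ≈ 1800, Q1 ≈ 1200; IQR ≈ 600.

≈ 600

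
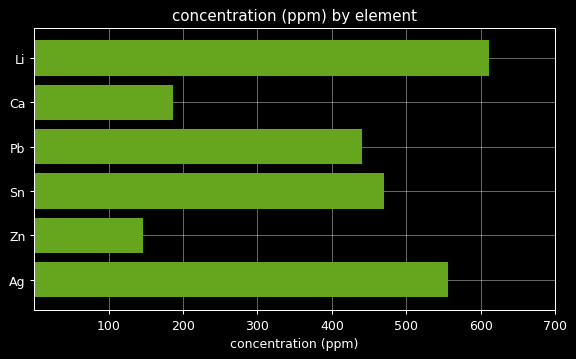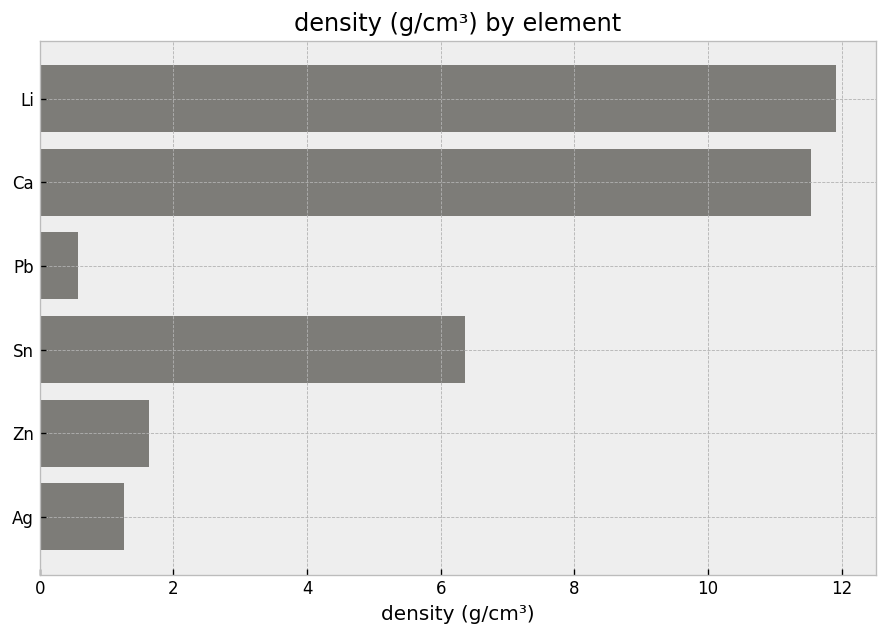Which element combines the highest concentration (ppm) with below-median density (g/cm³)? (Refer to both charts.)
Ag

Chart 2 median density (g/cm³) ≈ 4; below-median elements: Pb, Zn, Ag. Among those, Ag has the highest concentration (ppm) (≈ 600).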